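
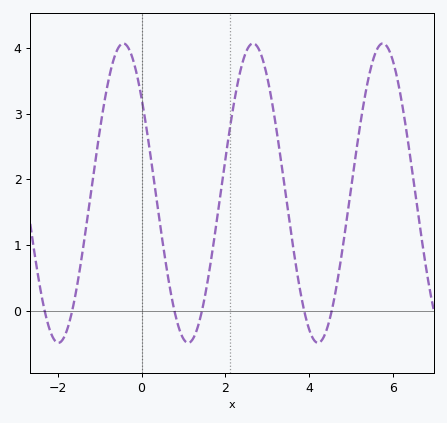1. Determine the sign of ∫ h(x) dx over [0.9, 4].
positive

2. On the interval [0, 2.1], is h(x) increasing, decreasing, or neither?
neither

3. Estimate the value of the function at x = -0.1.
3.56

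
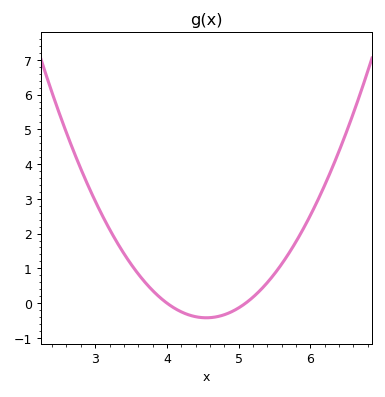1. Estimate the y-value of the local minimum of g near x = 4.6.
-0.4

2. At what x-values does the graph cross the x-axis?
4, 5.1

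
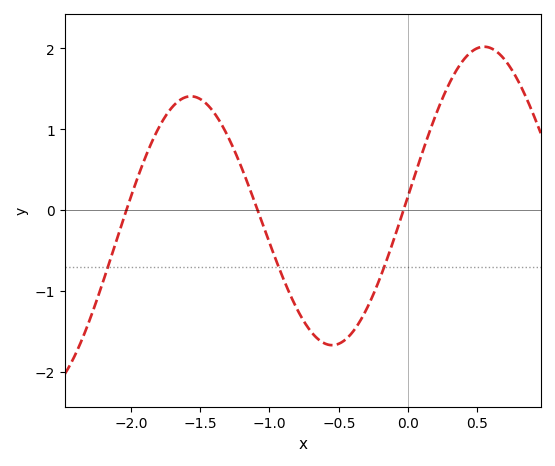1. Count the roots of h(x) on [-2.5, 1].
3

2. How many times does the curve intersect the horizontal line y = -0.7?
3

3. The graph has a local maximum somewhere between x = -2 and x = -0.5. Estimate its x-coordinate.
-1.55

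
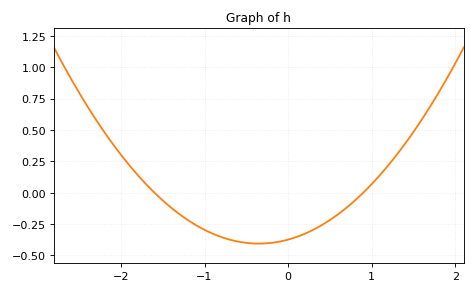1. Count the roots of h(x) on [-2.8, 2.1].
2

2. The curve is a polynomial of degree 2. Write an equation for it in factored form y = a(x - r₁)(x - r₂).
y = 0.26(x + 1.6)(x - 0.9)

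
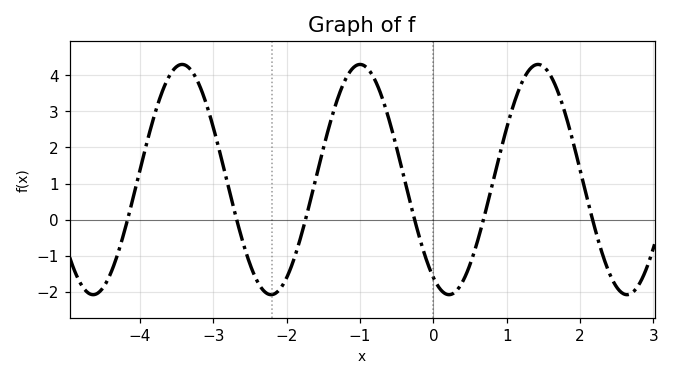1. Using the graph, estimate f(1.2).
3.8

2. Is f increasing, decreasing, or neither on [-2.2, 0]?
neither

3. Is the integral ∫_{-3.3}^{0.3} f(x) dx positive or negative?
positive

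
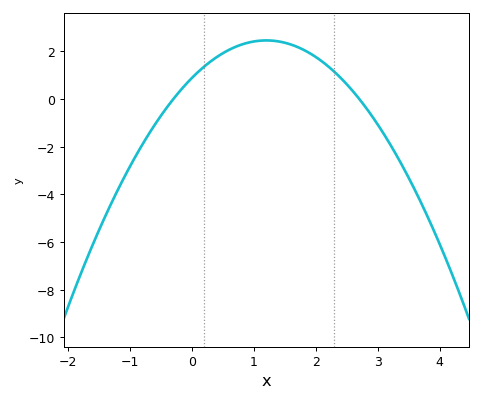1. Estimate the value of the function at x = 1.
2.41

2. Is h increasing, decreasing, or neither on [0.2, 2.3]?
neither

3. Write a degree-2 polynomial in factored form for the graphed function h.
y = -1.09(x + 0.3)(x - 2.7)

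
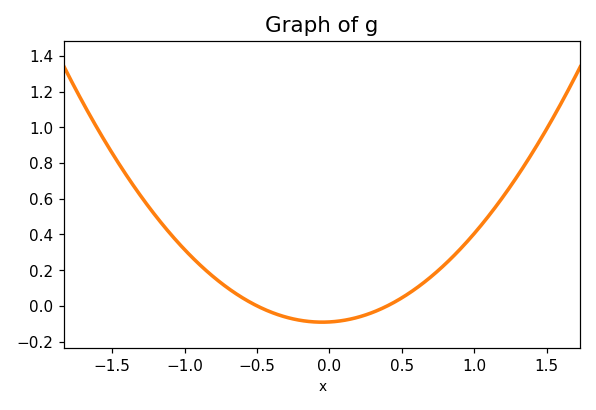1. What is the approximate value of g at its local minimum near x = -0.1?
-0.1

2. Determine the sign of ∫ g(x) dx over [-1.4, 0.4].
positive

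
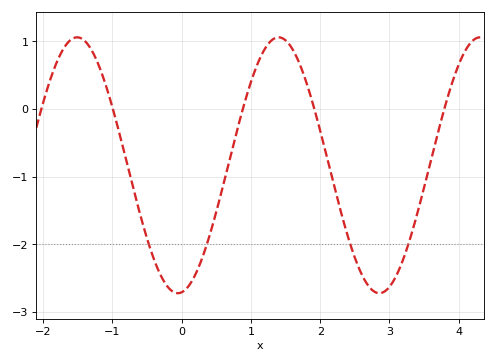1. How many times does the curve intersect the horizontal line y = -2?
4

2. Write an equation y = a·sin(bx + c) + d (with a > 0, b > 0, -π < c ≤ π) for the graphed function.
y = 1.89sin(2.2x - 1.5) - 0.83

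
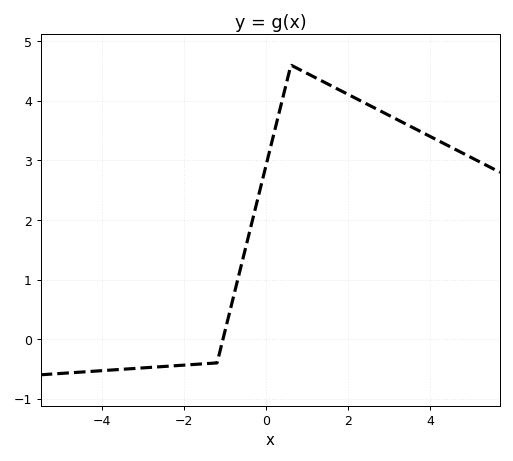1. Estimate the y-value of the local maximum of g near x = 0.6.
4.6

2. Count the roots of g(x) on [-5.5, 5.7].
1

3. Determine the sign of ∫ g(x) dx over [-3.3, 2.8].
positive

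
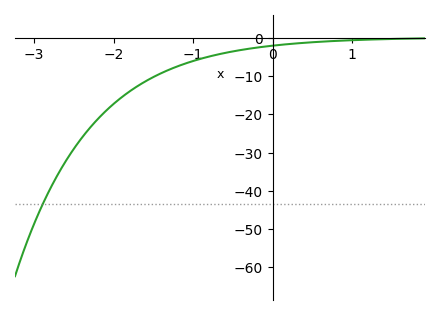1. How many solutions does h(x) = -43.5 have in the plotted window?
1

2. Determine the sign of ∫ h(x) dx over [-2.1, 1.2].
negative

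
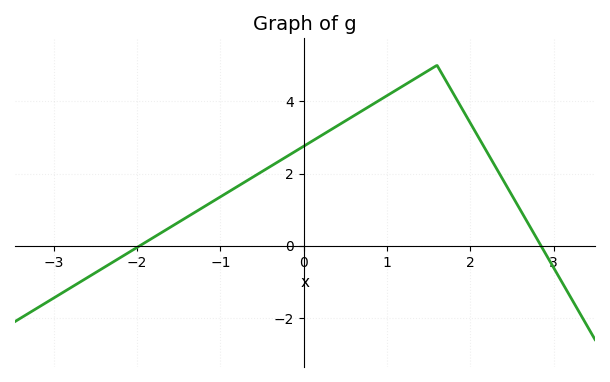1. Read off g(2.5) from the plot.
1.4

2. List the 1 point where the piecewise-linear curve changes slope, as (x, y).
(1.6, 5)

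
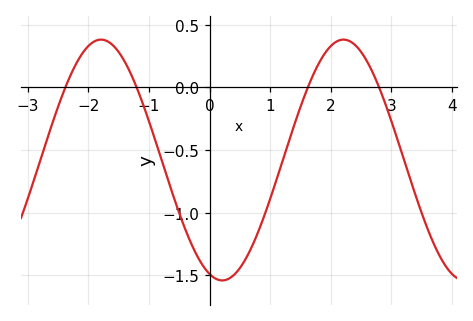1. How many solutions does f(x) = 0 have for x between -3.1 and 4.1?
4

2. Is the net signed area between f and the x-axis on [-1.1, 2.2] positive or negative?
negative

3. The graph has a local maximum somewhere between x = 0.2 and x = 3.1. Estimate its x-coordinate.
2.21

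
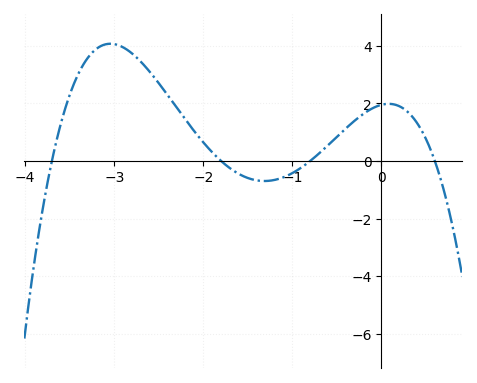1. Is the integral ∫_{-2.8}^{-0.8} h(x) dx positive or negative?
positive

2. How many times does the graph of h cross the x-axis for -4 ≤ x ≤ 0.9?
4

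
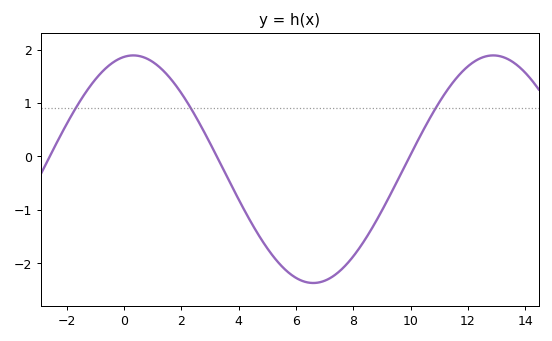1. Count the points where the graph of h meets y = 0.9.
3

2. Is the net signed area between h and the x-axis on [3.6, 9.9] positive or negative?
negative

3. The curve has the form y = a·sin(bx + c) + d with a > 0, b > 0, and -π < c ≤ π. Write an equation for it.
y = 2.13sin(0.5x + 1.41) - 0.24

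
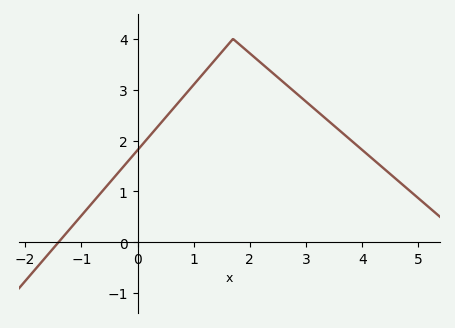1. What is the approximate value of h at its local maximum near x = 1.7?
4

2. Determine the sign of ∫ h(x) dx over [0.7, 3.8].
positive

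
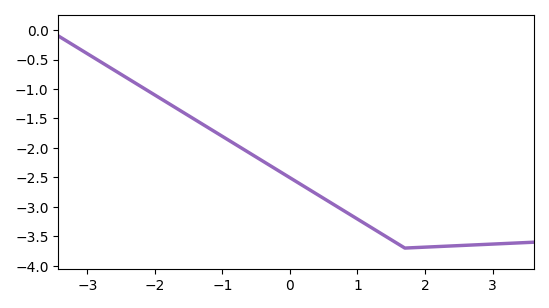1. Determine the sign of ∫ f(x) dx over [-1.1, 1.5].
negative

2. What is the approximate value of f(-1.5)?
-1.45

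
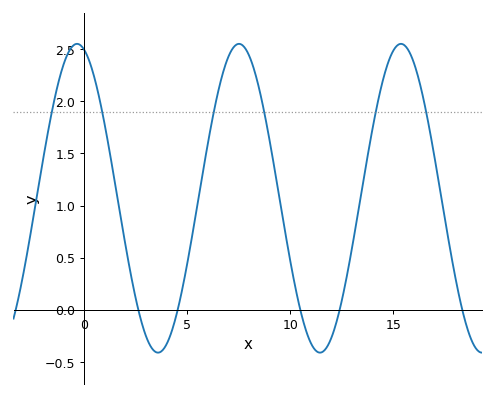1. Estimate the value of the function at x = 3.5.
-0.4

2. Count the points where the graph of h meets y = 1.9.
6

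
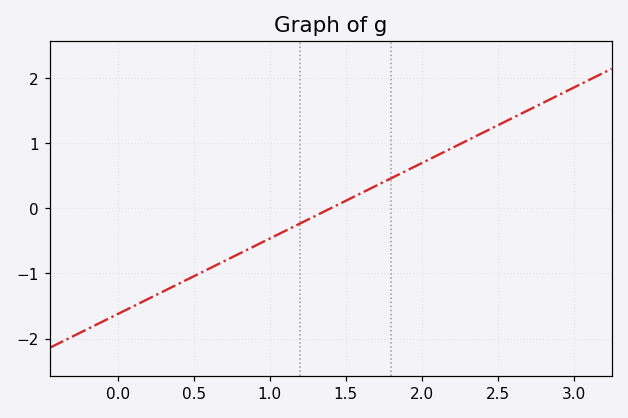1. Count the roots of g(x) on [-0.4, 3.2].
1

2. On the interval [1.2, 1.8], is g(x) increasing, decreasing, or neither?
increasing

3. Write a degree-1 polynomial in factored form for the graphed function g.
y = 1.16(x - 1.4)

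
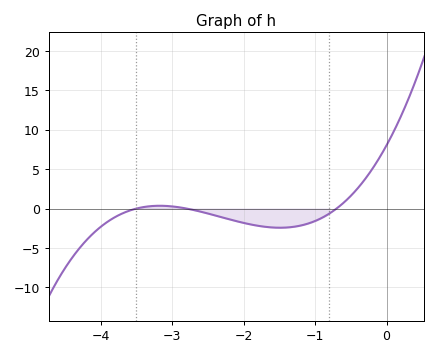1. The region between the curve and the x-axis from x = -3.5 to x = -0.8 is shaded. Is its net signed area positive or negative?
negative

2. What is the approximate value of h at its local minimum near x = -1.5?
-2.43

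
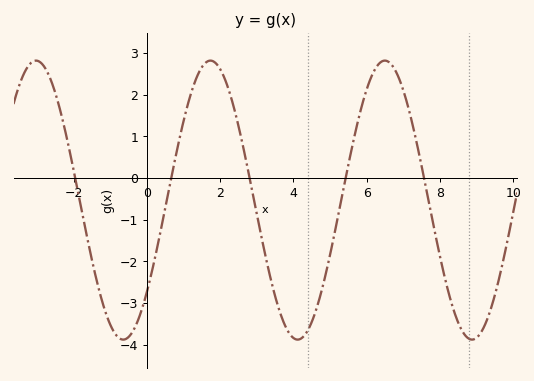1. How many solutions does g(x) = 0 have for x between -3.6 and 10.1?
5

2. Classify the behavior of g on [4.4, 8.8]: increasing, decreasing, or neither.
neither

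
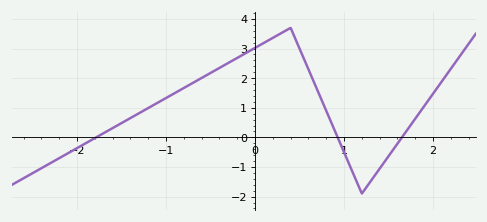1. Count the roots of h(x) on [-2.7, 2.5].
3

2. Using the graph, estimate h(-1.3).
0.8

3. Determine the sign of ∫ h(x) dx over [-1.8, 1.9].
positive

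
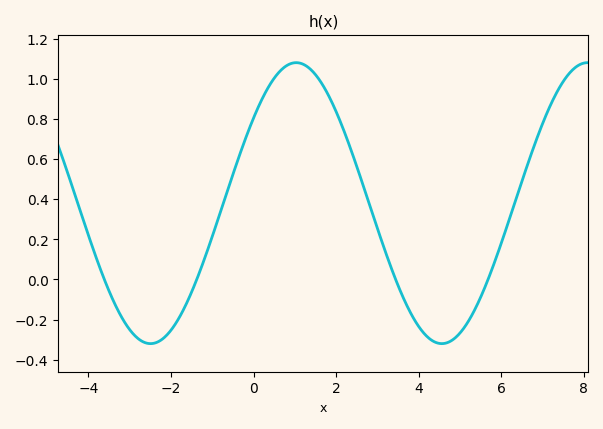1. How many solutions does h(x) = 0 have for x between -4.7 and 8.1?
4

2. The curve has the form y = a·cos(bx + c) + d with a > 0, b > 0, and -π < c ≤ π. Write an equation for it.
y = 0.7cos(0.89x - 0.92) + 0.38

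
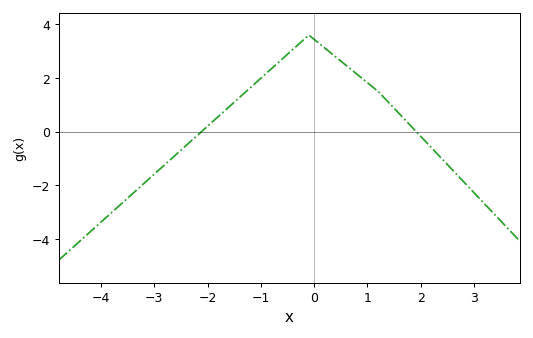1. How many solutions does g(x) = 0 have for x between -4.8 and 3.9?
2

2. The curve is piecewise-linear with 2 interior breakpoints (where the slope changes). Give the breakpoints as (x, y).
(-0.1, 3.6); (1.2, 1.5)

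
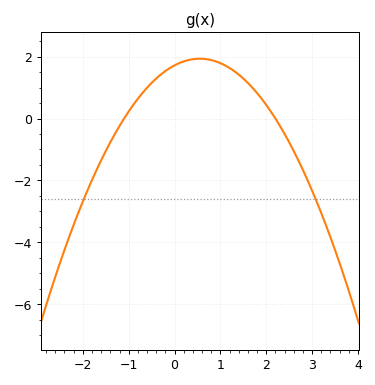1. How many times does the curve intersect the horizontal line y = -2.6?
2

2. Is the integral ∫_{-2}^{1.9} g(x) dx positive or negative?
positive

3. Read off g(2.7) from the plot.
-1.4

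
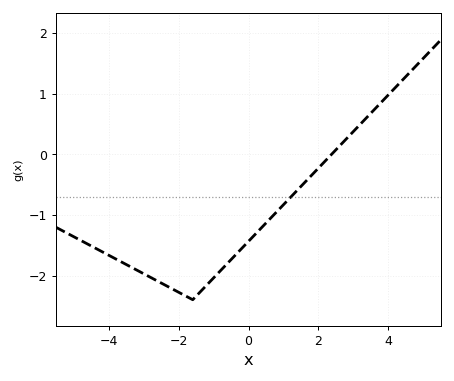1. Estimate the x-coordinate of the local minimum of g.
-1.6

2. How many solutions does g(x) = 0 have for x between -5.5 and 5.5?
1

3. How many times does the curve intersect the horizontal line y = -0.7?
1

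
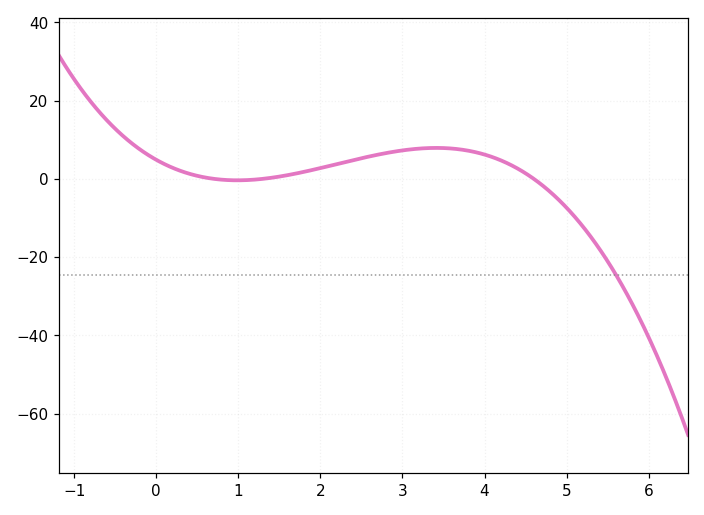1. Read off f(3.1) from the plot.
7.52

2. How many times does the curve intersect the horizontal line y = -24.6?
1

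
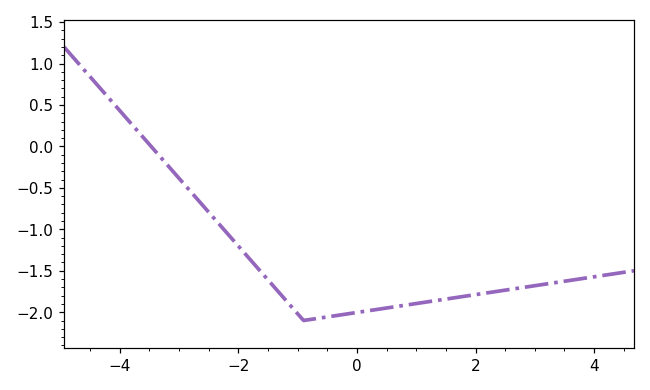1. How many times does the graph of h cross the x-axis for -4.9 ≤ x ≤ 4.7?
1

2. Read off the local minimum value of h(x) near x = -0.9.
-2.1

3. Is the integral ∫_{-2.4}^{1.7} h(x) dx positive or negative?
negative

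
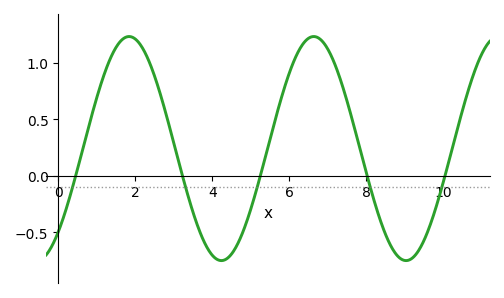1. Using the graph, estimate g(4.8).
-0.5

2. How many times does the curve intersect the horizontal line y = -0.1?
5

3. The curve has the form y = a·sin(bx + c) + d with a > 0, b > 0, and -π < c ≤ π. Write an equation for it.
y = 0.99sin(1.3x - 0.84) + 0.24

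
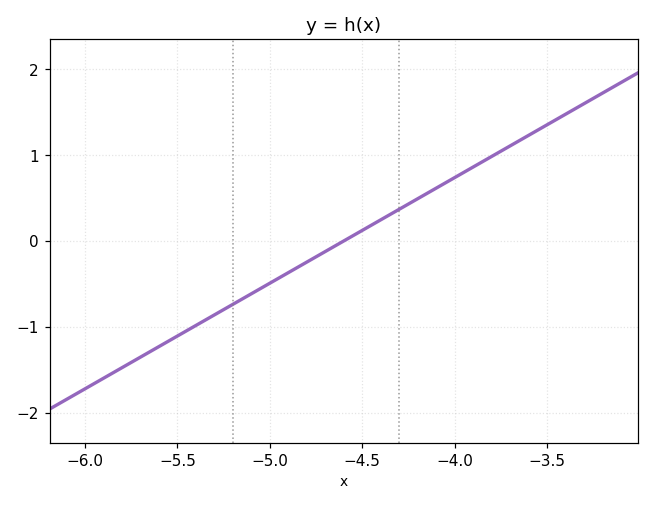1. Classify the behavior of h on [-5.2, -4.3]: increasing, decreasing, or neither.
increasing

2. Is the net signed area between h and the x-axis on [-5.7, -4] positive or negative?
negative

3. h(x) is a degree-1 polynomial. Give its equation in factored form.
y = 1.23(x + 4.6)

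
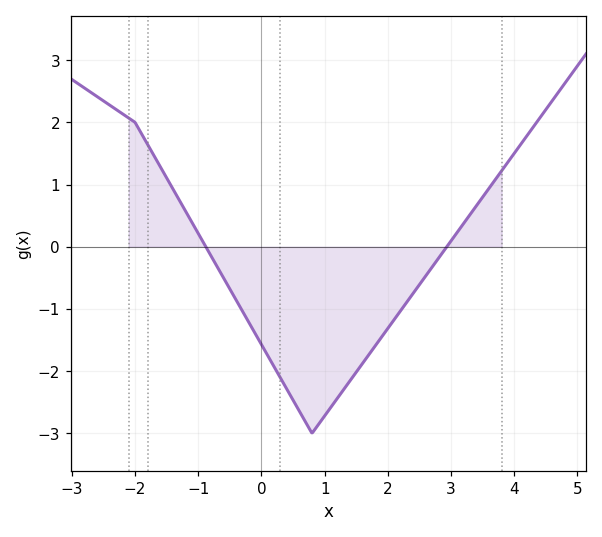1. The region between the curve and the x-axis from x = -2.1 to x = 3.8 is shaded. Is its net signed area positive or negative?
negative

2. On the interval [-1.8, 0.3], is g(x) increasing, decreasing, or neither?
decreasing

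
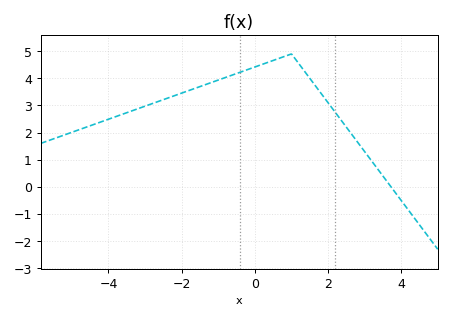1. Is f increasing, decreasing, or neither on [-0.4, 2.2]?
neither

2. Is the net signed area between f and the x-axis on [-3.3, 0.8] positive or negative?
positive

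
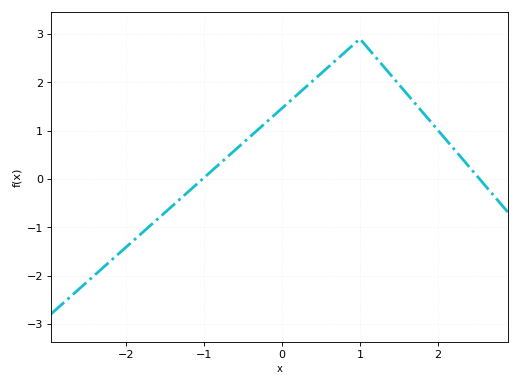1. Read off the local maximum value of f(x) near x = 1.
2.9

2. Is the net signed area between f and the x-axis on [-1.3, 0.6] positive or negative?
positive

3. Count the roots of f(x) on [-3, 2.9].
2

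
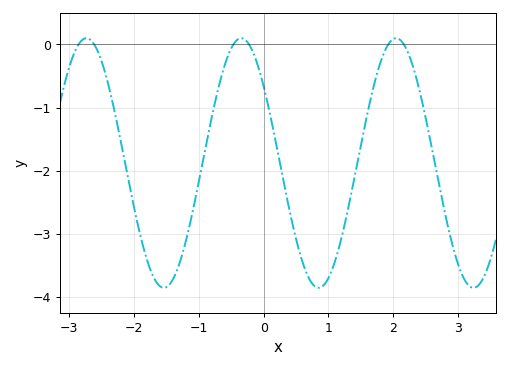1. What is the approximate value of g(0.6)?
-3.45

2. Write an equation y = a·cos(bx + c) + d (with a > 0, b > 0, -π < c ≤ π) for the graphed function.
y = 1.98cos(2.63x + 0.91) - 1.88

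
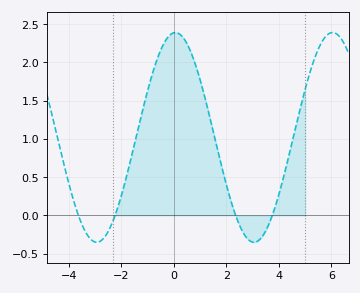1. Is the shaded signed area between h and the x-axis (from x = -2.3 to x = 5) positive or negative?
positive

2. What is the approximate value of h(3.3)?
-0.3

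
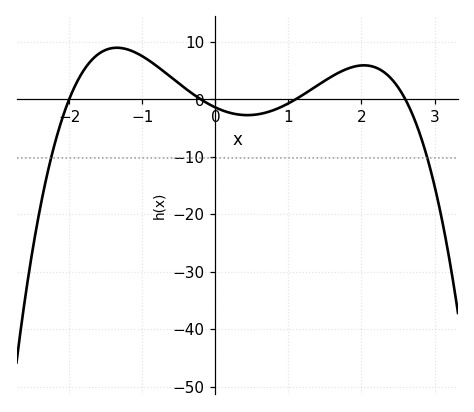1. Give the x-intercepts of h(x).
-2, -0.2, 1.1, 2.6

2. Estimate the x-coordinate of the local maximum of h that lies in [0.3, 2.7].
2.03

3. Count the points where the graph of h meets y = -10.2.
2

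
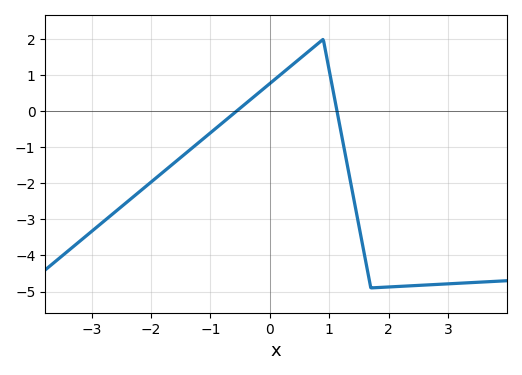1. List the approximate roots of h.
-0.6, 1.2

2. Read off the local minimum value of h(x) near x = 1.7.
-4.9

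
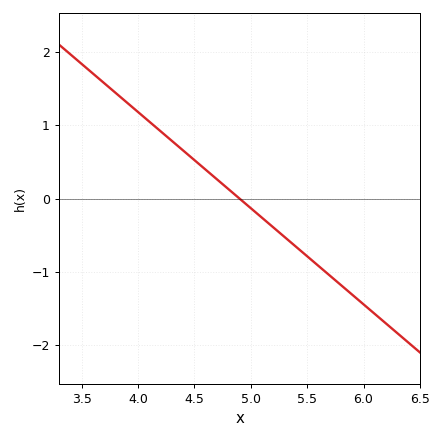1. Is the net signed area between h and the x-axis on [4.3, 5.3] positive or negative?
positive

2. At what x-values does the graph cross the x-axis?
4.9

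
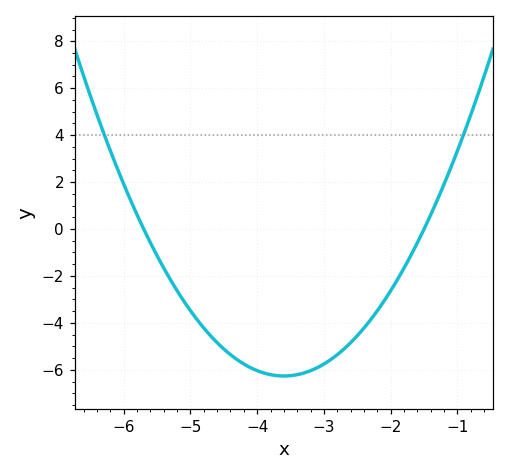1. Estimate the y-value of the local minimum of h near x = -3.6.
-6.2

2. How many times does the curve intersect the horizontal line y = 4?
2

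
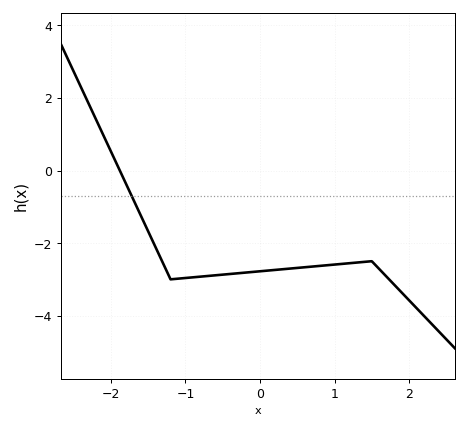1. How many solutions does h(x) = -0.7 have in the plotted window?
1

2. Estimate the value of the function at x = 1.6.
-2.72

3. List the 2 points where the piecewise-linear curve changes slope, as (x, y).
(-1.2, -3); (1.5, -2.5)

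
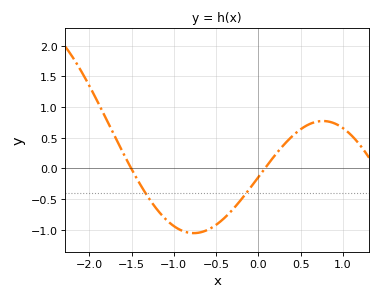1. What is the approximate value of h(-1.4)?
-0.255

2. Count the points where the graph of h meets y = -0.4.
2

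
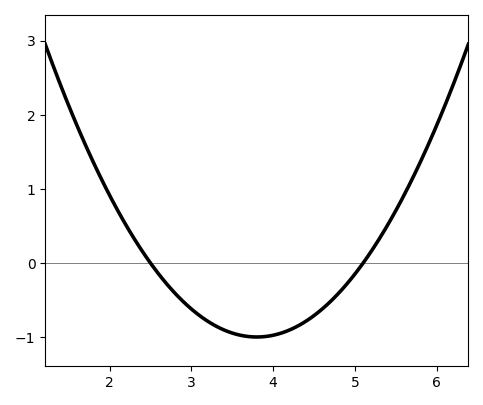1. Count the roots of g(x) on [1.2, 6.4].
2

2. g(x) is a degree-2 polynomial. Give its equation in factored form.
y = 0.59(x - 2.5)(x - 5.1)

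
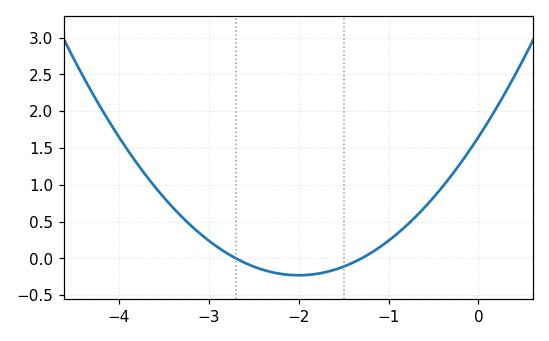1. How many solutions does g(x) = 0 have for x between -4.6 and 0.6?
2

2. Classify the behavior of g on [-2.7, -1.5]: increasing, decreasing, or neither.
neither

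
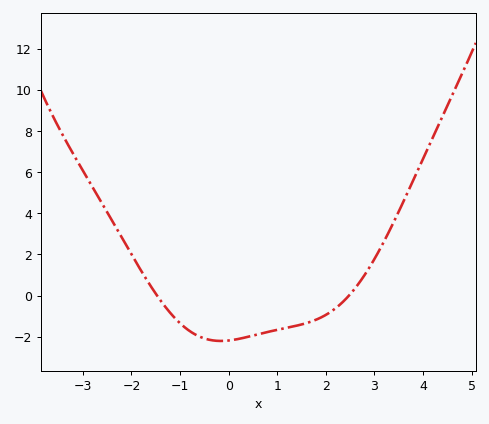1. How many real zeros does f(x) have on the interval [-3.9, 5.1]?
2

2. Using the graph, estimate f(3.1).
2.2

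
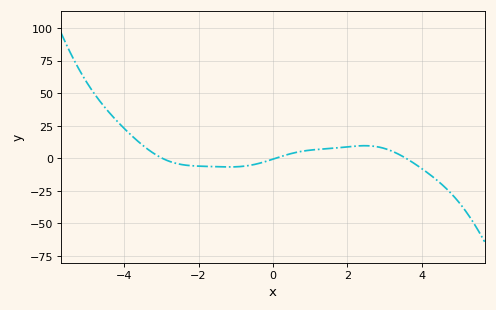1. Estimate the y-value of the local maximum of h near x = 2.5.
9.65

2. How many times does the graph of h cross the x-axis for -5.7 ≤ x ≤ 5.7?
3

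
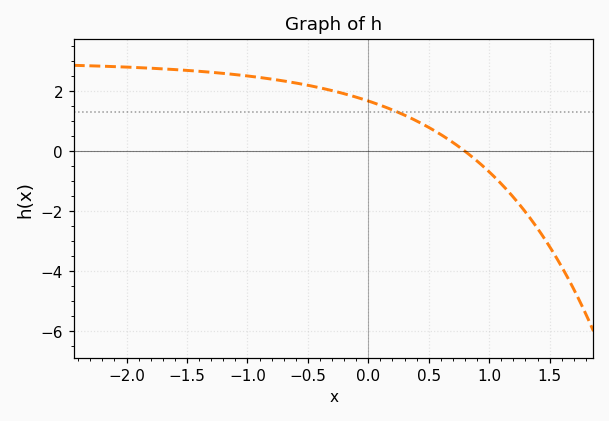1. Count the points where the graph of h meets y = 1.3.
1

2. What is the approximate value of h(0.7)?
0.288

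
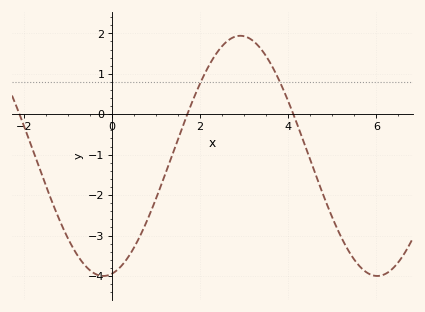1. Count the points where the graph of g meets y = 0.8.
2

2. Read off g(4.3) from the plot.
-0.529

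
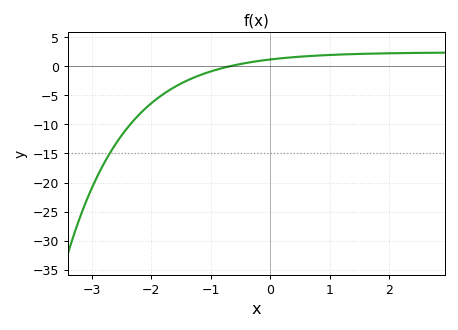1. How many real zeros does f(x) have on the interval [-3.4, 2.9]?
1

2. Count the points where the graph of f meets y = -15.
1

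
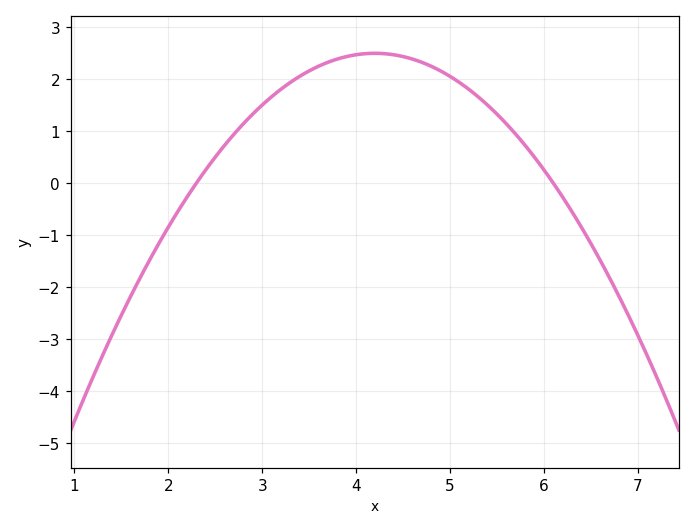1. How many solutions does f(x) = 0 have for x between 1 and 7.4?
2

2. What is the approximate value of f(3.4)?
2.05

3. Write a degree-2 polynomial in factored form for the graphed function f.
y = -0.69(x - 2.3)(x - 6.1)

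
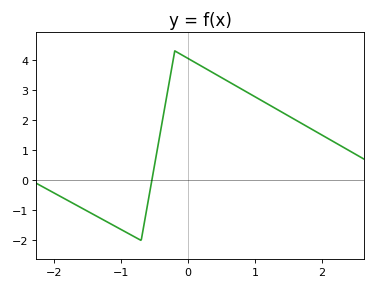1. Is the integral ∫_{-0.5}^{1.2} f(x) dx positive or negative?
positive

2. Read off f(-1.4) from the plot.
-1.2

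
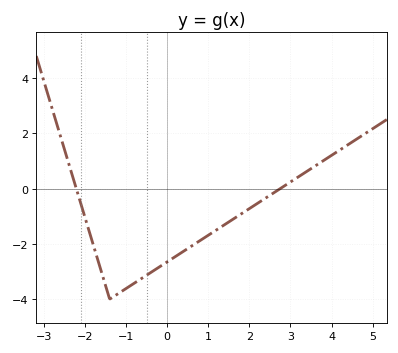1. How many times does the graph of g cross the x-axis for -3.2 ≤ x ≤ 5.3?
2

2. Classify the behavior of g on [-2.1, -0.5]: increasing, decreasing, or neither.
neither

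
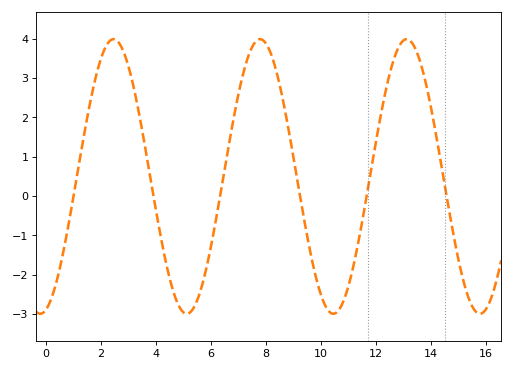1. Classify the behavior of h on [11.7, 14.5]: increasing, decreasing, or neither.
neither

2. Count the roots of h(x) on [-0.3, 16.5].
6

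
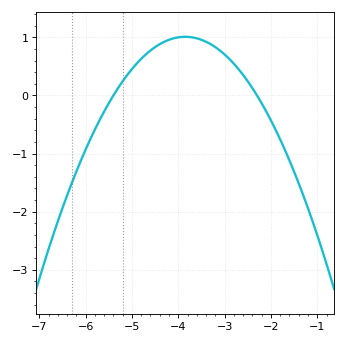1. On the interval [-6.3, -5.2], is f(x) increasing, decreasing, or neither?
increasing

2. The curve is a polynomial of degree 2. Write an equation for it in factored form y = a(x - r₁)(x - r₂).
y = -0.42(x + 5.4)(x + 2.3)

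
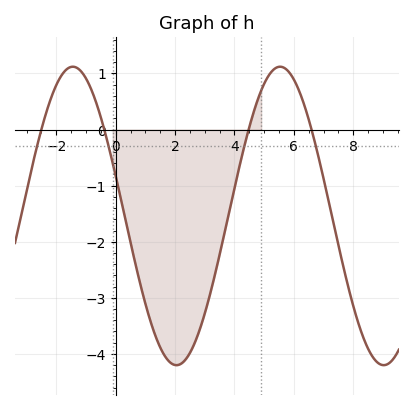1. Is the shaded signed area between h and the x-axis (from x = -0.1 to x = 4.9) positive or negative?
negative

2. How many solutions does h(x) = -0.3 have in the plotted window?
4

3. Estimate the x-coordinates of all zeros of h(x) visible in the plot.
-2.5, -0.384, 4.48, 6.6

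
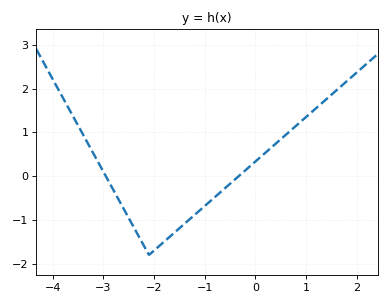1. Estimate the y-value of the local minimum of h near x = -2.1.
-1.8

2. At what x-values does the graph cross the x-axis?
-2.95, -0.329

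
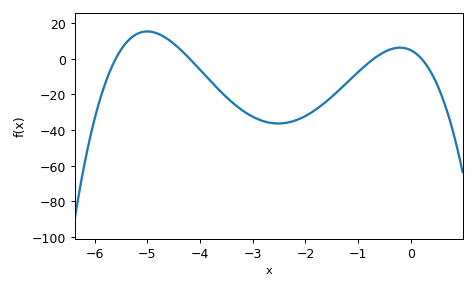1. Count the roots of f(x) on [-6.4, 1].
4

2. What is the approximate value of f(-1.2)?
-13.1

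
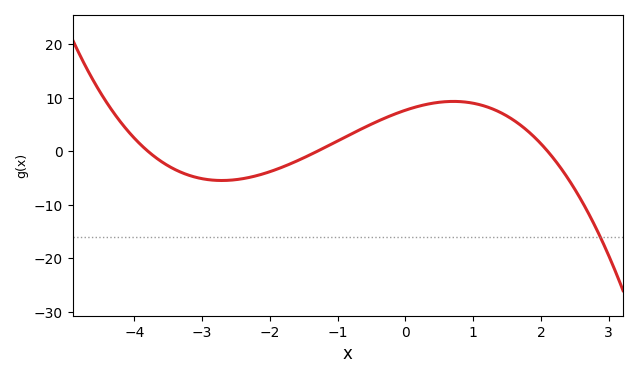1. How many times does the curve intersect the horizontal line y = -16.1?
1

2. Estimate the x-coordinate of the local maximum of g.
0.8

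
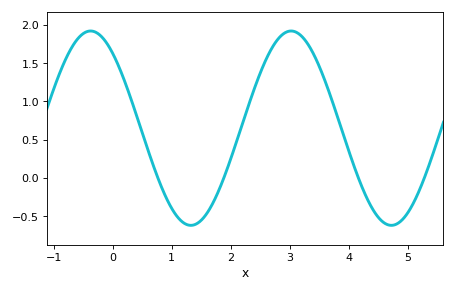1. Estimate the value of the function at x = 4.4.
-0.402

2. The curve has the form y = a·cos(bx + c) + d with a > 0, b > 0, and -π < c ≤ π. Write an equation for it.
y = 1.27cos(1.85x + 0.69) + 0.65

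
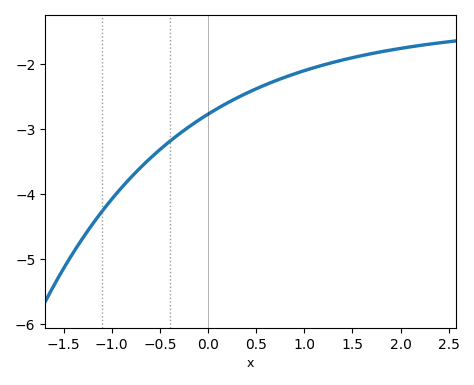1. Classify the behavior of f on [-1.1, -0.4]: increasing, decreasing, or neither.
increasing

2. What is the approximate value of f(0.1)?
-2.7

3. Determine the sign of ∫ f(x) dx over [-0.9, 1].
negative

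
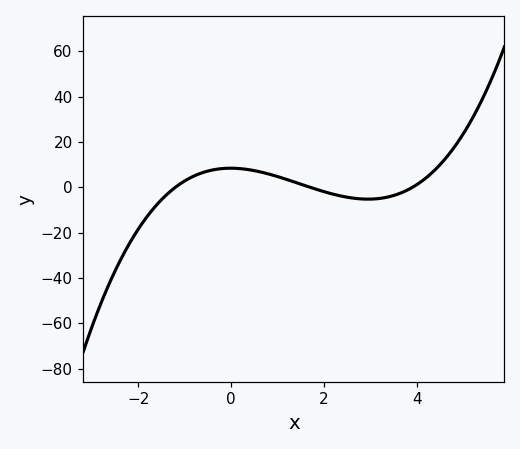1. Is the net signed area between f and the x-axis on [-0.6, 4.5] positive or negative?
positive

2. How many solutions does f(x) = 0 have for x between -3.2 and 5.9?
3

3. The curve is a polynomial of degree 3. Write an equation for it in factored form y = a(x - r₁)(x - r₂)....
y = 1.06(x + 1.2)(x - 1.7)(x - 3.9)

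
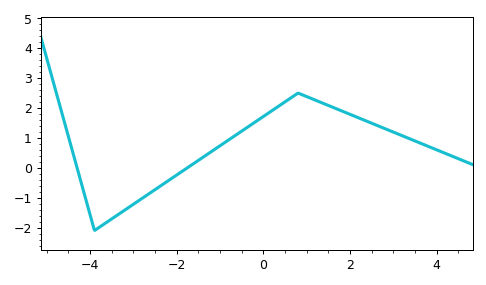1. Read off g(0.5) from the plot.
2.21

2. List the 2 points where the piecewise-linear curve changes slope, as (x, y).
(-3.9, -2.1); (0.8, 2.5)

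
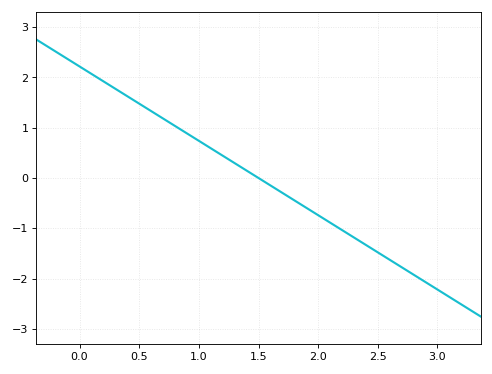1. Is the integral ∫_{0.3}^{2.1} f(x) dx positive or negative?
positive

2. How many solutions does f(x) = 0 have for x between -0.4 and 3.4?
1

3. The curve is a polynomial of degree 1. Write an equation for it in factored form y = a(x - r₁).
y = -1.48(x - 1.5)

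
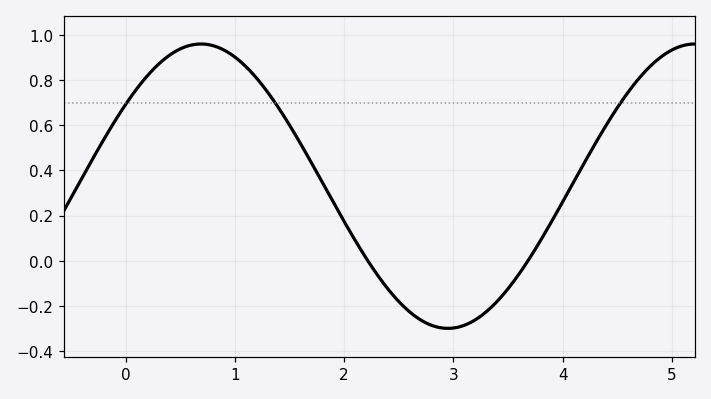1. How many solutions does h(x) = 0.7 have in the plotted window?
3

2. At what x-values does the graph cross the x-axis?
2.22, 3.68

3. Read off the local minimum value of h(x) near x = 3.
-0.3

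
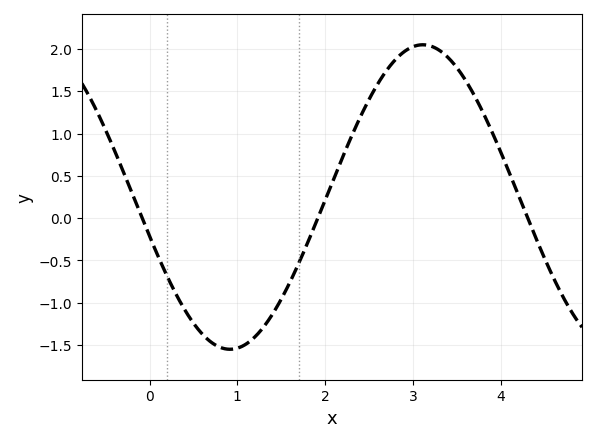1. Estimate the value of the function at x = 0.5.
-1.24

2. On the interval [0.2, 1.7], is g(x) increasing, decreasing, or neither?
neither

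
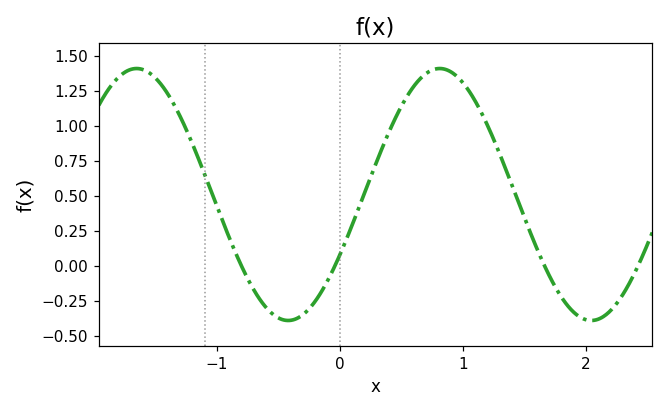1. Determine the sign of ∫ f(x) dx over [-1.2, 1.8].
positive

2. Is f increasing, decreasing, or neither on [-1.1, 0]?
neither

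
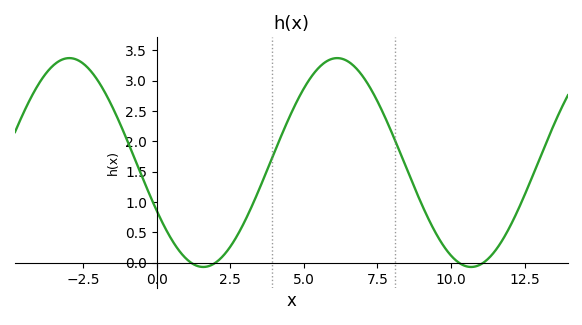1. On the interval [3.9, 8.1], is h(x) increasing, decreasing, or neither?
neither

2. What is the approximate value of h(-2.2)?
3.13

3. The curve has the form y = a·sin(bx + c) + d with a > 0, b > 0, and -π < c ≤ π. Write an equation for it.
y = 1.72sin(0.69x - 2.66) + 1.65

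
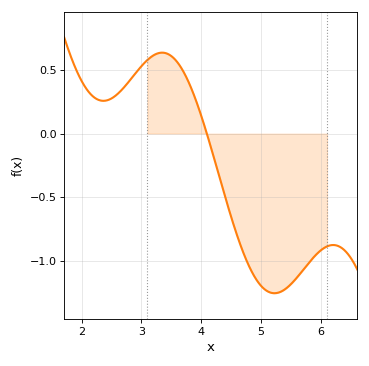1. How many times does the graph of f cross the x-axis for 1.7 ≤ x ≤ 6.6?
1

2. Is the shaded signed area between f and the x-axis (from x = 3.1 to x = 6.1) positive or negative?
negative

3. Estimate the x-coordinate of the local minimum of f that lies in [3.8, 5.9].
5.22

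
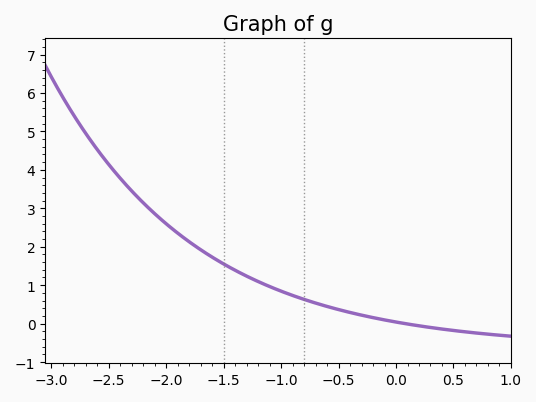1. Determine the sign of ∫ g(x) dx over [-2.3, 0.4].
positive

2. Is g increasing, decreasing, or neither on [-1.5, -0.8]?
decreasing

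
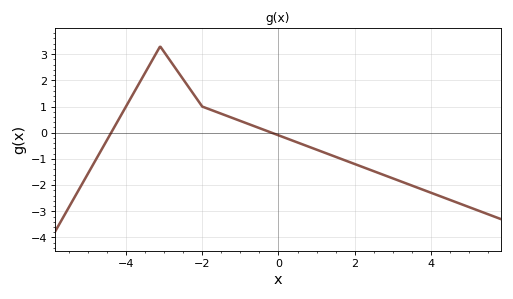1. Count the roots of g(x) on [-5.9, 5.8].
2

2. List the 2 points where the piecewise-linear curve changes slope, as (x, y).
(-3.1, 3.3); (-2, 1)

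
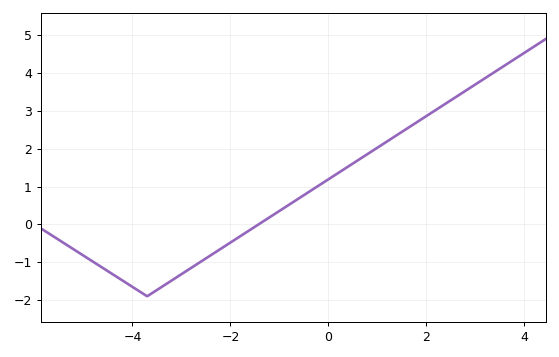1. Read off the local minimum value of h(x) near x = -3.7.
-1.9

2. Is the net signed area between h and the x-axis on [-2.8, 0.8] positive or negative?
positive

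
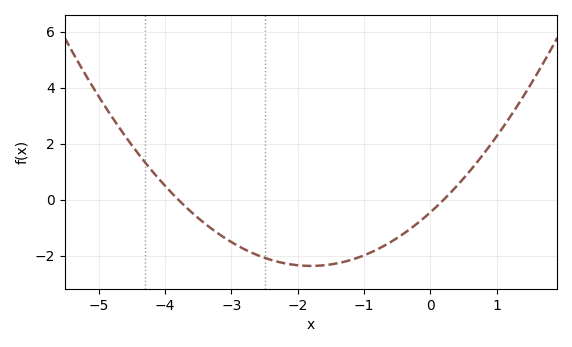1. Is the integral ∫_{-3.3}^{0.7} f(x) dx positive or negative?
negative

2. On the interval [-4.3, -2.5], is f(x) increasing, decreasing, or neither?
decreasing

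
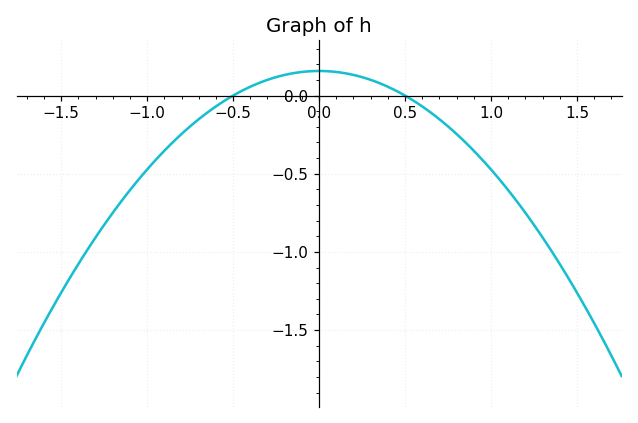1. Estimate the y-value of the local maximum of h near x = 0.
0.158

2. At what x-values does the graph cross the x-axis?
-0.5, 0.5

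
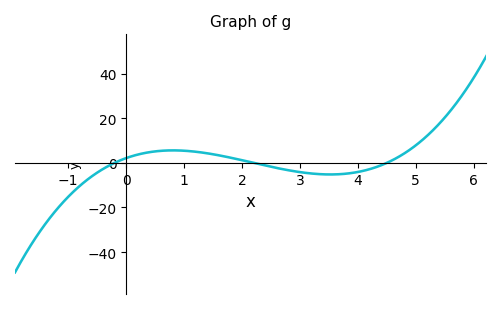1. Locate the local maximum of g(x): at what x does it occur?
0.811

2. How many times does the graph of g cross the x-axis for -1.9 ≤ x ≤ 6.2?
3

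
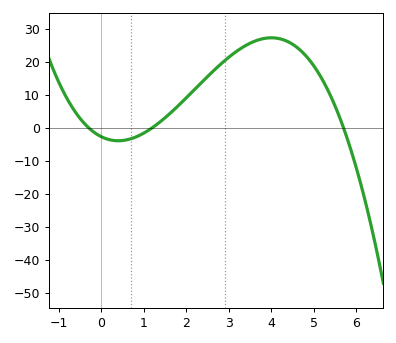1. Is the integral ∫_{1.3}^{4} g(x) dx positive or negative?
positive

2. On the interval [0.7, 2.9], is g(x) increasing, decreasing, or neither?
increasing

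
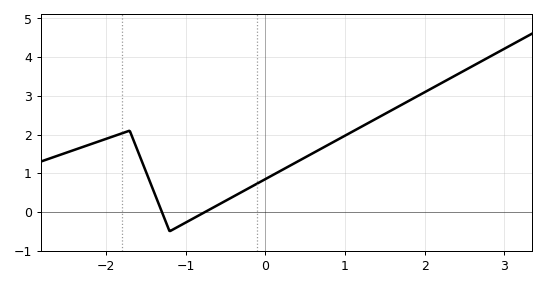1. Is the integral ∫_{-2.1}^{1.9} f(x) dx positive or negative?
positive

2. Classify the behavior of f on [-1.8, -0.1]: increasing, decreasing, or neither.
neither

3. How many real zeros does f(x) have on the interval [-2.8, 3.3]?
2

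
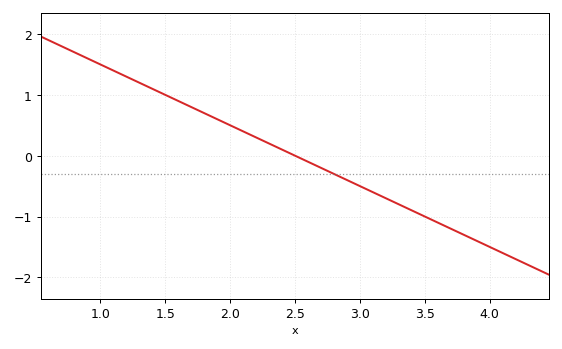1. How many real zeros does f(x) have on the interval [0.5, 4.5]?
1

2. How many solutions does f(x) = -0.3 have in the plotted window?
1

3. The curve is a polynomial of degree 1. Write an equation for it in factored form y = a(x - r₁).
y = -1(x - 2.5)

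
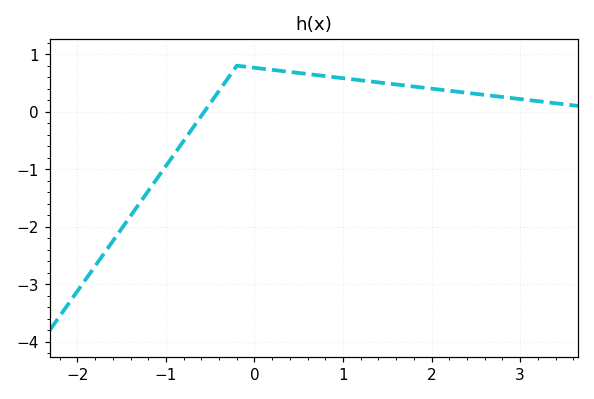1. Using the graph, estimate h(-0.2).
0.8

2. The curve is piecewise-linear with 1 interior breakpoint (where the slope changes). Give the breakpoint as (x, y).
(-0.2, 0.8)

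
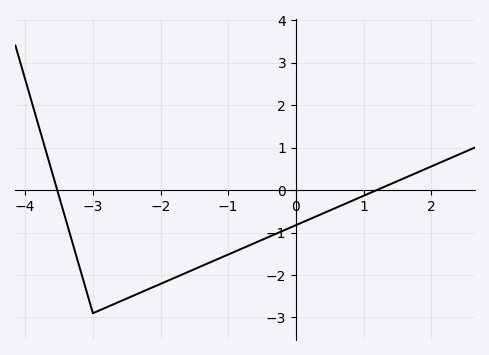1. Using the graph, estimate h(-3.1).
-2.35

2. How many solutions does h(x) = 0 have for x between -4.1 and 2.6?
2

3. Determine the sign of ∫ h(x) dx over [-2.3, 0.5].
negative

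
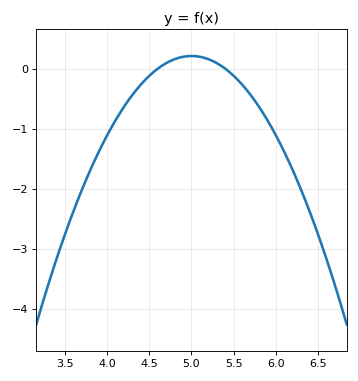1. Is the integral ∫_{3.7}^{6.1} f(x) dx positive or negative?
negative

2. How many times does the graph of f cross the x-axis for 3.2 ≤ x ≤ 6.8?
2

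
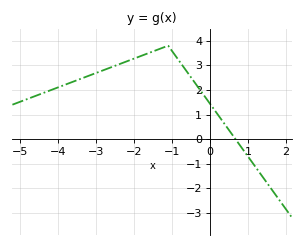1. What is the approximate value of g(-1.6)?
3.5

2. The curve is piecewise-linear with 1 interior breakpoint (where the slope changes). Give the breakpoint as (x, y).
(-1.1, 3.8)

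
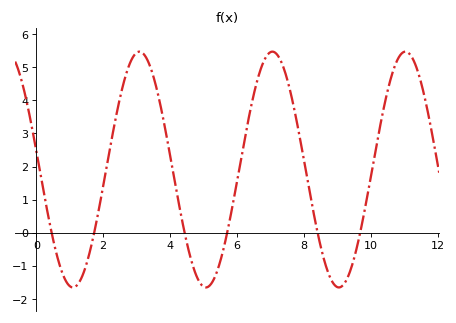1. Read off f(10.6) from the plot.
4.7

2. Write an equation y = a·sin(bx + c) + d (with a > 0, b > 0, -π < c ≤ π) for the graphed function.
y = 3.56sin(1.6x + 3) + 1.91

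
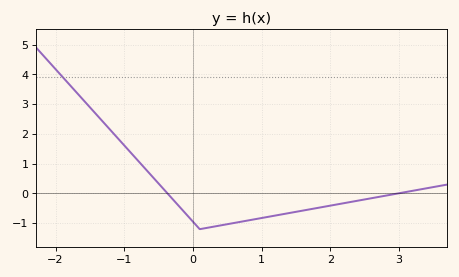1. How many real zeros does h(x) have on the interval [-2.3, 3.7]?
2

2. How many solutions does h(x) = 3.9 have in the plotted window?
1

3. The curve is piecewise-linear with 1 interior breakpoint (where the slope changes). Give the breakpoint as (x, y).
(0.1, -1.2)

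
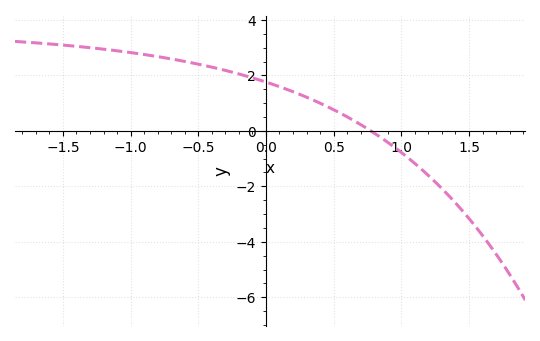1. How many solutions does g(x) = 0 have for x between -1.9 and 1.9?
1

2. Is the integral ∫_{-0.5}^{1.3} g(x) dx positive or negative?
positive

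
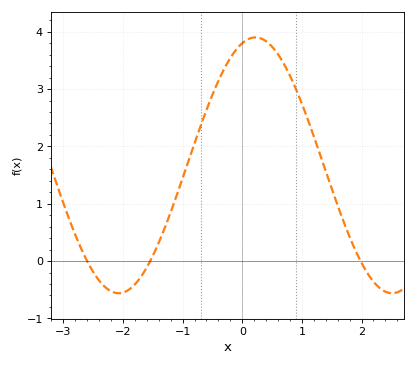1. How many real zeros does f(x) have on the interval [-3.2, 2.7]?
3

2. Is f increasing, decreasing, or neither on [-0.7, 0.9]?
neither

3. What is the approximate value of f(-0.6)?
2.63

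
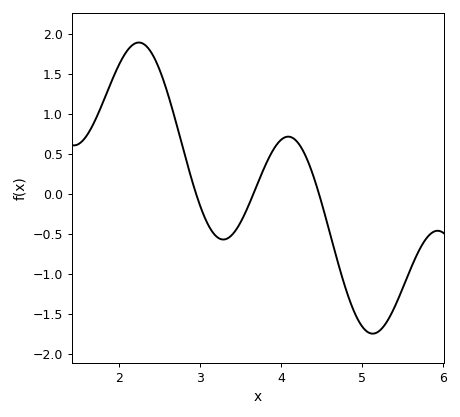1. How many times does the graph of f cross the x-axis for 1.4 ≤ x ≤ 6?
3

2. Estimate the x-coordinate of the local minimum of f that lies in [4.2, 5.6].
5.1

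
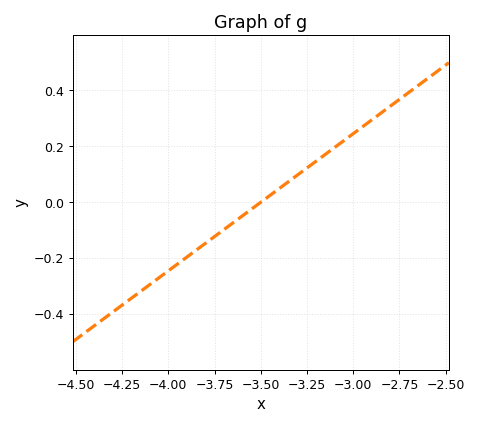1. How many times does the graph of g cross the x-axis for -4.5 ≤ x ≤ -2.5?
1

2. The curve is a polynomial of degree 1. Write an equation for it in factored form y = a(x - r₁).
y = 0.49(x + 3.5)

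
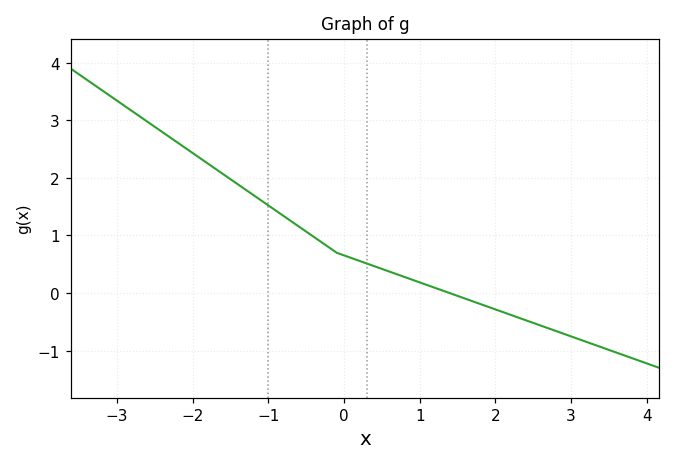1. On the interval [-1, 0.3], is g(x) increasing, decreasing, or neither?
decreasing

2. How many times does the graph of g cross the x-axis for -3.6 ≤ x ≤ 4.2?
1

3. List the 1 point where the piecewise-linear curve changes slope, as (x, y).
(-0.1, 0.7)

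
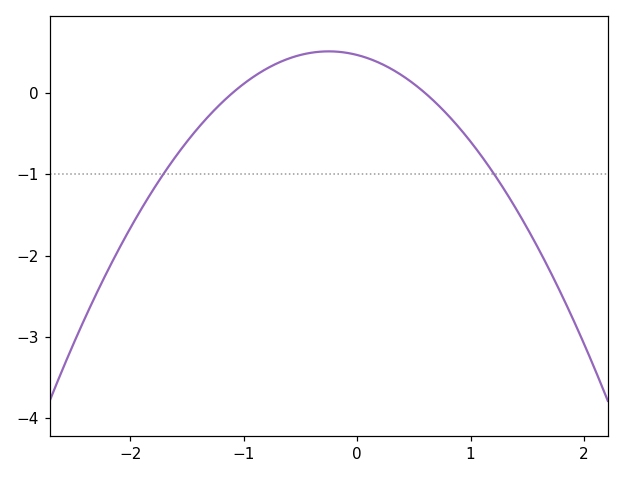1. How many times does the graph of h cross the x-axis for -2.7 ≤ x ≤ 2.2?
2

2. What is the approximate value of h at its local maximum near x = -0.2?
0.5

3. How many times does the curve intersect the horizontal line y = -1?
2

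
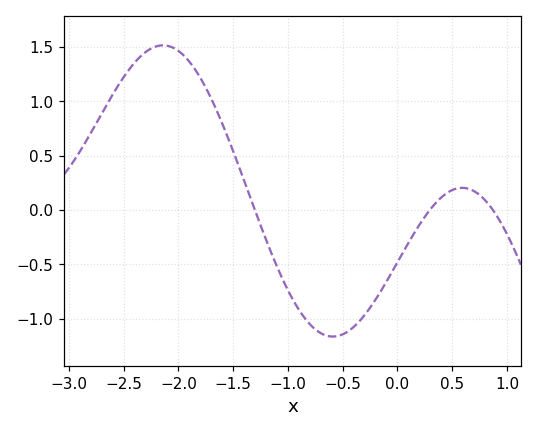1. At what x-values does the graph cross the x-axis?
-1.3, 0.295, 0.872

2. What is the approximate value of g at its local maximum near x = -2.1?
1.52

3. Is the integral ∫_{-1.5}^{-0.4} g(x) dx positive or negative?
negative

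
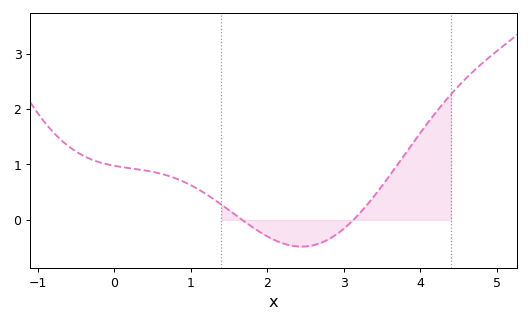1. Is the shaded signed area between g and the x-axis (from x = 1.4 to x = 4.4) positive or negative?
positive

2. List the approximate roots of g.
1.67, 3.12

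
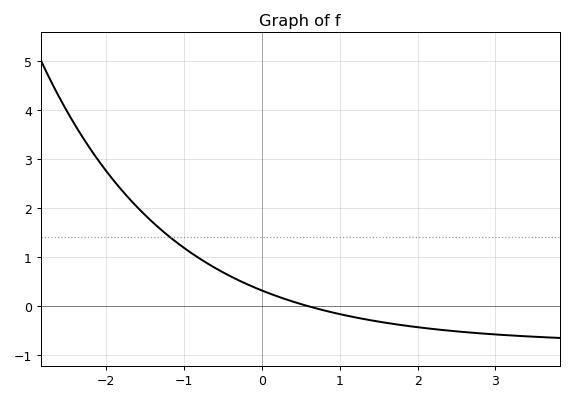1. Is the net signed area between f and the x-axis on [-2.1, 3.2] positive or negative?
positive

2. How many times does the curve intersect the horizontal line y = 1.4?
1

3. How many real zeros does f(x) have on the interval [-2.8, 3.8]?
1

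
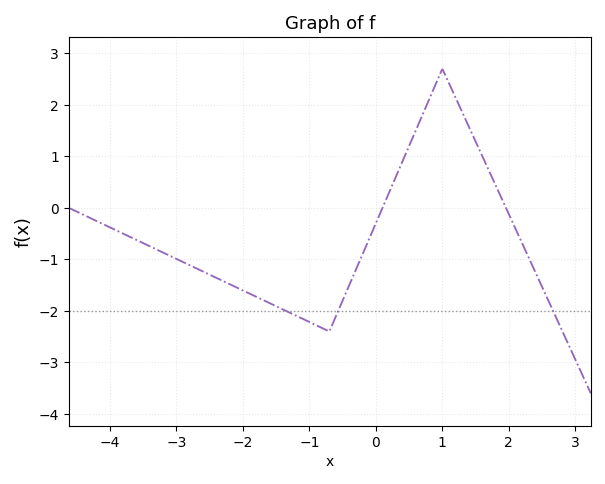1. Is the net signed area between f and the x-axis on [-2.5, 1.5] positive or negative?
negative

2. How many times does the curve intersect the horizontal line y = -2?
3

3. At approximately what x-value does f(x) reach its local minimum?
-0.8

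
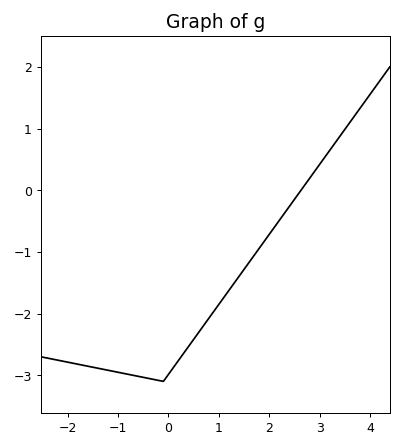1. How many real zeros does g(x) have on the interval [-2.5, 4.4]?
1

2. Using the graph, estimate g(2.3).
-0.375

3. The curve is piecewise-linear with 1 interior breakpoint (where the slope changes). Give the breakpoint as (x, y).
(-0.1, -3.1)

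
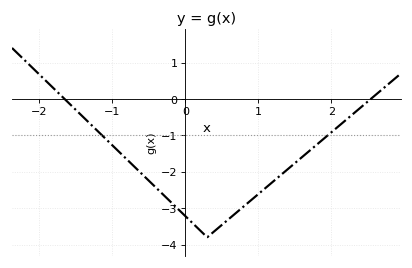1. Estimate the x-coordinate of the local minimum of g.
0.301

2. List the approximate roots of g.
-1.66, 2.54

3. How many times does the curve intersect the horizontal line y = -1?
2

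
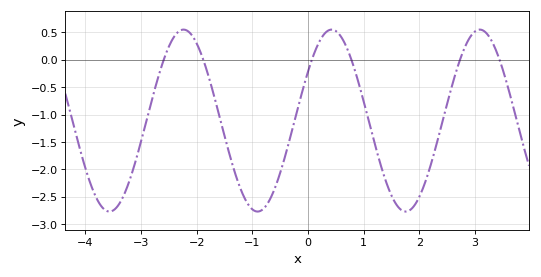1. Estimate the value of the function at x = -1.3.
-2.1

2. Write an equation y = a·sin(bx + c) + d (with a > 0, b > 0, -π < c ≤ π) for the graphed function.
y = 1.66sin(2.4x + 0.57) - 1.11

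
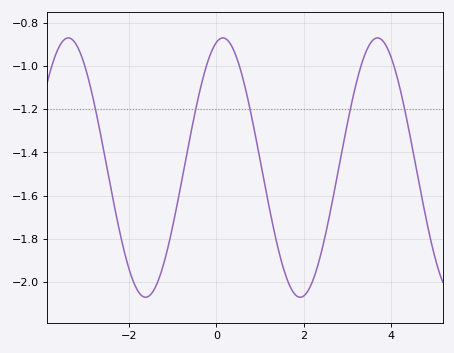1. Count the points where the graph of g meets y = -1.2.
5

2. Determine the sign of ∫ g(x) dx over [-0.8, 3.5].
negative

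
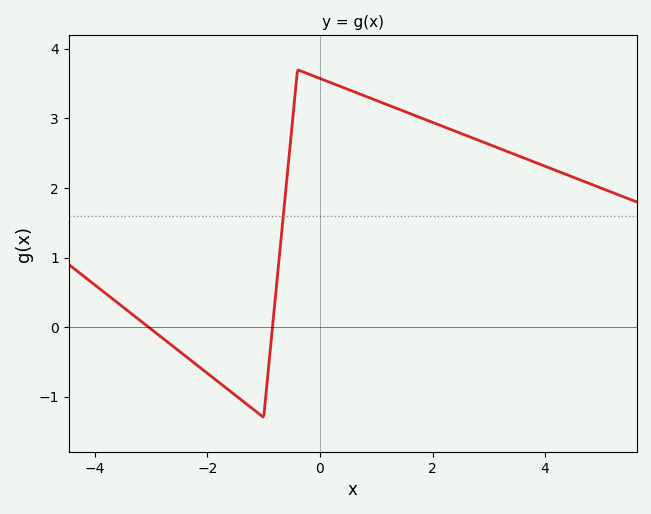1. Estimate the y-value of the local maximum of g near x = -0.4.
3.7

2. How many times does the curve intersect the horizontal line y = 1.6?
1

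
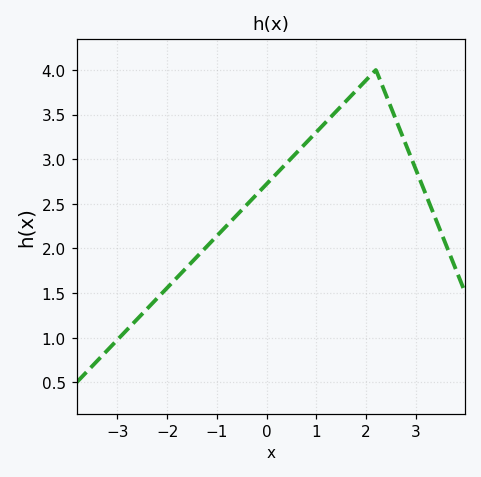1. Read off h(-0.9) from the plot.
2.2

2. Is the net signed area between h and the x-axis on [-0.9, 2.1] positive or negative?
positive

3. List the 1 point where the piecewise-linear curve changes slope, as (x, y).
(2.2, 4)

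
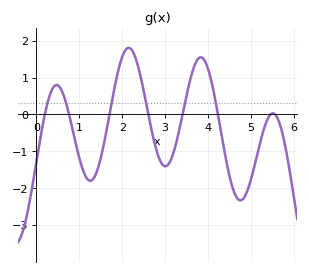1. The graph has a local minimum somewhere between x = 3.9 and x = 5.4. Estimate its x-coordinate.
4.75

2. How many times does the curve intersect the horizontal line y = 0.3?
6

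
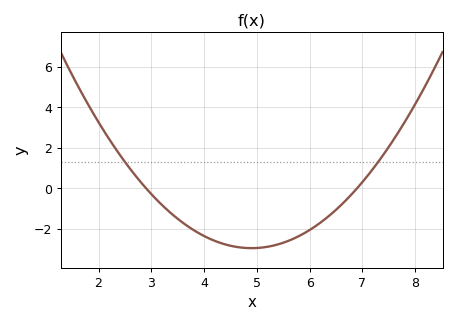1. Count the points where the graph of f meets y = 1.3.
2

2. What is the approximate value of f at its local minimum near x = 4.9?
-2.96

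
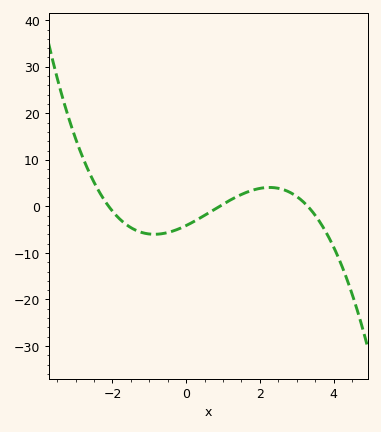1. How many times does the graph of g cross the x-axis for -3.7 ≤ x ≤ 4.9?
3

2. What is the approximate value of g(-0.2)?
-4.83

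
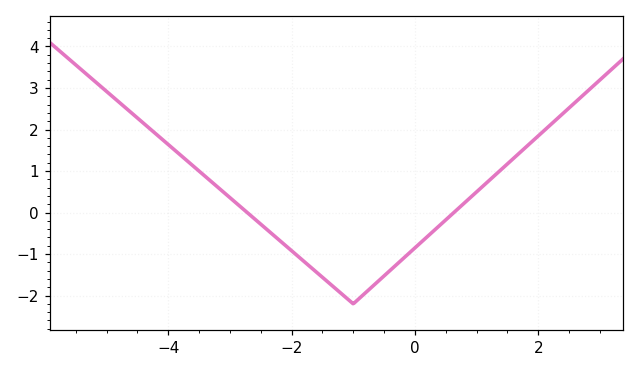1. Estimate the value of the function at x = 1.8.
1.58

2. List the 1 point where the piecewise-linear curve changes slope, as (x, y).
(-1, -2.2)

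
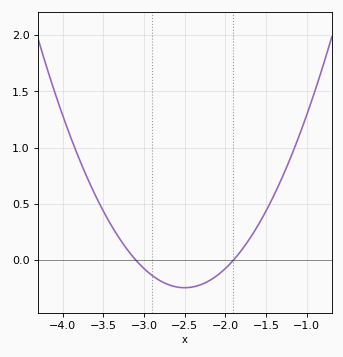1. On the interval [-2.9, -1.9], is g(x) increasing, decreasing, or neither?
neither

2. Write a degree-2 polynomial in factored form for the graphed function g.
y = 0.68(x + 3.1)(x + 1.9)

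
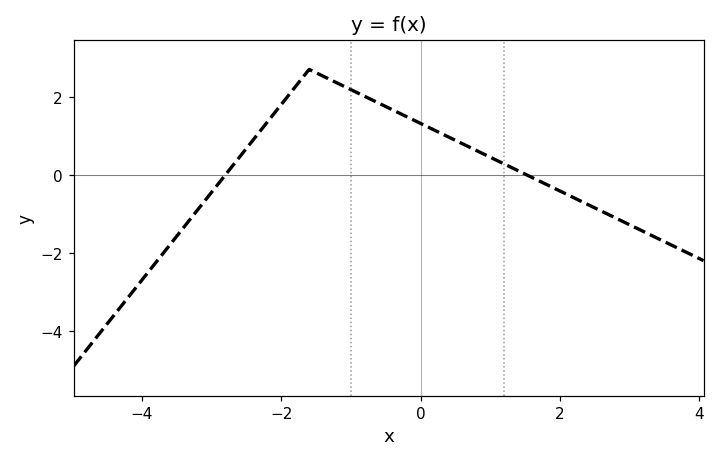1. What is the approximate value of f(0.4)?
0.968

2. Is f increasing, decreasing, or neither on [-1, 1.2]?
decreasing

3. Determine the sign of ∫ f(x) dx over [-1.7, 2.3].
positive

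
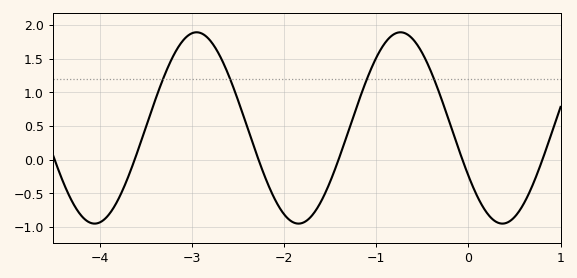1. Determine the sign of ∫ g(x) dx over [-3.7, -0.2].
positive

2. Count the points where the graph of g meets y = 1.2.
4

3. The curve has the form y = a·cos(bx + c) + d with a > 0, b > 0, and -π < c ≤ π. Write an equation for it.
y = 1.42cos(2.84x + 2.09) + 0.47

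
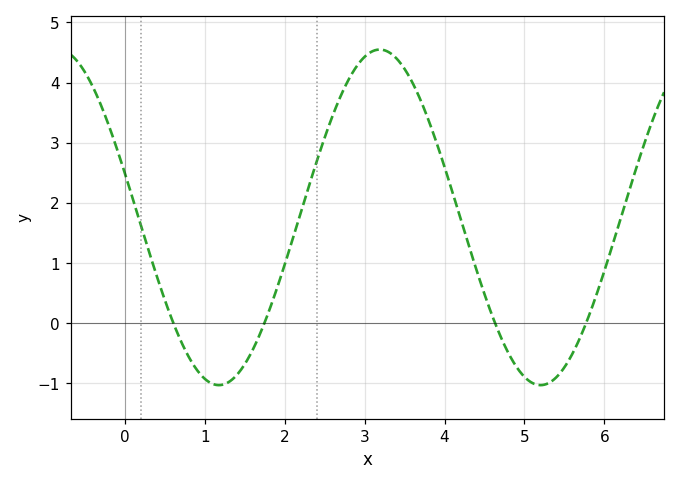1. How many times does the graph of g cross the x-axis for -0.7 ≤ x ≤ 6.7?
4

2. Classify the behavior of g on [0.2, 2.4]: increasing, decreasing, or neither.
neither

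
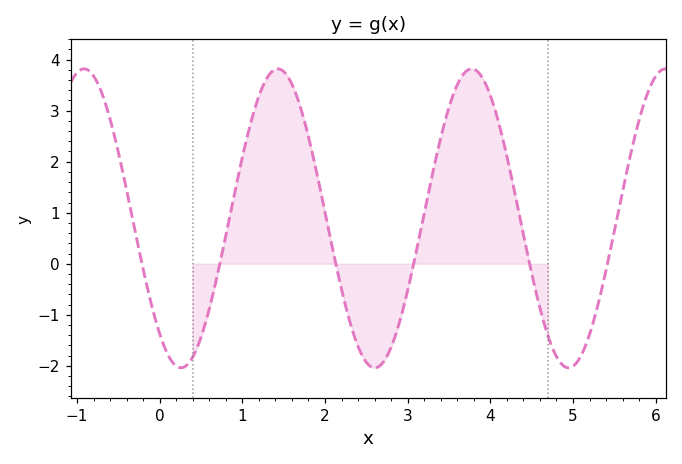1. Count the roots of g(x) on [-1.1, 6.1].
6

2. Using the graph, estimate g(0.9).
1.33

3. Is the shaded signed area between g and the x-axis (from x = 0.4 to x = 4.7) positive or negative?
positive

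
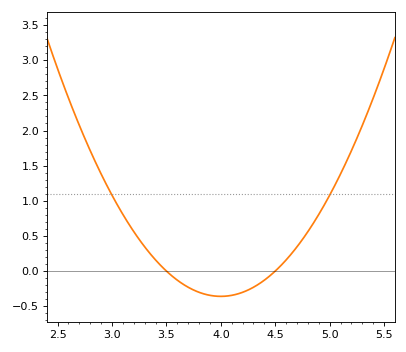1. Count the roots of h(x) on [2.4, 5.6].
2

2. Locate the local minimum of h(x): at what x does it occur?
4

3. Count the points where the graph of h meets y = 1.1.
2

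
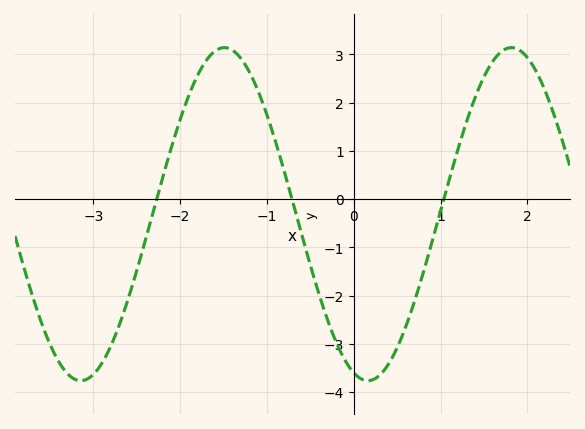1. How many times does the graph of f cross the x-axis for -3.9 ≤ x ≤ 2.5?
3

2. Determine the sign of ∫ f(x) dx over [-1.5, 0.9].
negative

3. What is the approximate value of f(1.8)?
3.14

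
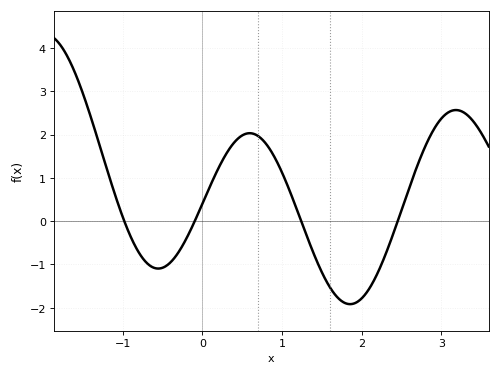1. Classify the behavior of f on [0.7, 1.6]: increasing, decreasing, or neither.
decreasing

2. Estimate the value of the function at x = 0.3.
1.6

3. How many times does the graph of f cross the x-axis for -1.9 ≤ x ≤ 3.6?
4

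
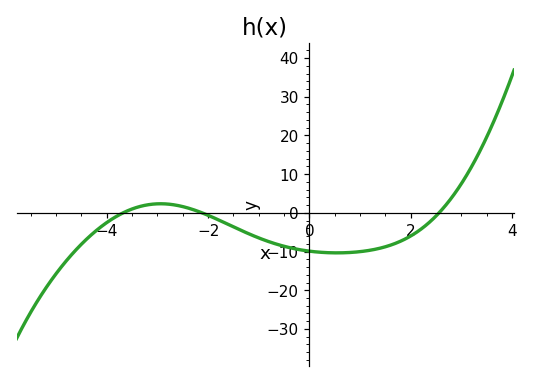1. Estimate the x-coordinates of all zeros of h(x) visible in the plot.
-3.6, -2.2, 2.6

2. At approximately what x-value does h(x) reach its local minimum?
0.6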